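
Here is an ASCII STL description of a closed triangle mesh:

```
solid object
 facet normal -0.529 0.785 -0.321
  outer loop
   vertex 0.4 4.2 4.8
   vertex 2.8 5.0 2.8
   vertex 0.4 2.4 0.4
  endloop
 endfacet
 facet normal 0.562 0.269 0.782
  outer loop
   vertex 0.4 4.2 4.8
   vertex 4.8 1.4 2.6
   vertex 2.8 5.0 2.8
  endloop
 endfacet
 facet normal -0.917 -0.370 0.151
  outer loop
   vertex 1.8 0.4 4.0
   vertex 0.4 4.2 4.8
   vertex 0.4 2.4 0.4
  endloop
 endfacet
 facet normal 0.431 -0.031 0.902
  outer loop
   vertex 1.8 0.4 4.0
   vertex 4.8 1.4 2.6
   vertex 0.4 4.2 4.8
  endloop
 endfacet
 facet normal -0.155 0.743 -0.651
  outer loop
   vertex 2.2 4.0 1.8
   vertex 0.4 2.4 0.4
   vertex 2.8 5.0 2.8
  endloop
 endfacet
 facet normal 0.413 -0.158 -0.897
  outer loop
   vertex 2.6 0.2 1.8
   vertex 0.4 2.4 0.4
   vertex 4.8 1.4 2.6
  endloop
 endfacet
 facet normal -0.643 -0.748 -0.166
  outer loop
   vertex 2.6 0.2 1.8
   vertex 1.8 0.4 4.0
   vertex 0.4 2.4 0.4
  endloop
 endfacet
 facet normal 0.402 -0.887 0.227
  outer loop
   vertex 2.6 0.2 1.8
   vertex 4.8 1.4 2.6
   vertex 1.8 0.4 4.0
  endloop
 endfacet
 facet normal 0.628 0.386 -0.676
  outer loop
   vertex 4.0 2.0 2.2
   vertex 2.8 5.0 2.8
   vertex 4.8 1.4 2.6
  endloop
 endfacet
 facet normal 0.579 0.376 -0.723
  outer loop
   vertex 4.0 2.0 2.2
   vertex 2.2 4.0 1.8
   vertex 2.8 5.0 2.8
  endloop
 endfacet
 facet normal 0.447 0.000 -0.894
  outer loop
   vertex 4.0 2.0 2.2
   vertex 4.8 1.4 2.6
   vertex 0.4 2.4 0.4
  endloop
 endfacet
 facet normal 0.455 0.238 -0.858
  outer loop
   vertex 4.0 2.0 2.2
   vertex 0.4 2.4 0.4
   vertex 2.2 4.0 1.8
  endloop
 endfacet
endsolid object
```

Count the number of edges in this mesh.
18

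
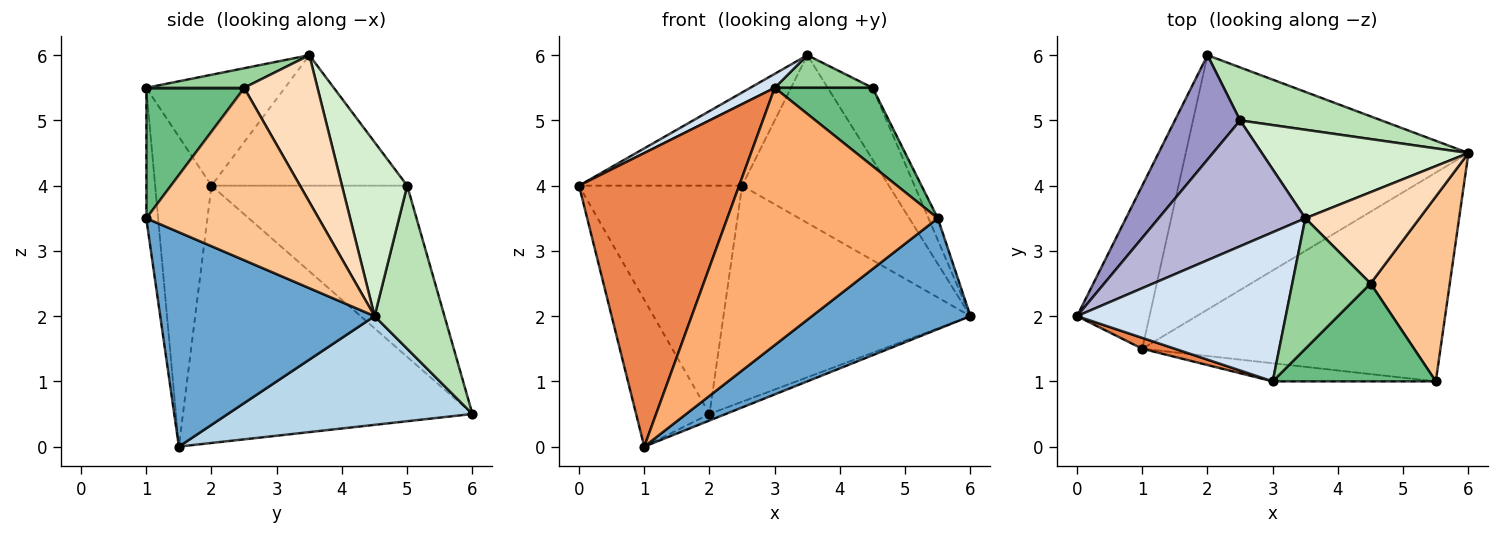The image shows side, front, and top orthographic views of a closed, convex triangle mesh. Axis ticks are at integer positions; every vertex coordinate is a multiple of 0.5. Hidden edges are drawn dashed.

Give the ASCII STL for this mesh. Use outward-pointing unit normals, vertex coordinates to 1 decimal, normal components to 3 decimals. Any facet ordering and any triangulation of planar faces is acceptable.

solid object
 facet normal 0.536 -0.396 -0.746
  outer loop
   vertex 1.0 1.5 0.0
   vertex 6.0 4.5 2.0
   vertex 5.5 1.0 3.5
  endloop
 endfacet
 facet normal -0.935 0.237 -0.263
  outer loop
   vertex 2.0 6.0 0.5
   vertex 1.0 1.5 0.0
   vertex 0.0 2.0 4.0
  endloop
 endfacet
 facet normal 0.359 0.024 -0.933
  outer loop
   vertex 2.0 6.0 0.5
   vertex 6.0 4.5 2.0
   vertex 1.0 1.5 0.0
  endloop
 endfacet
 facet normal -0.468 -0.083 0.880
  outer loop
   vertex 3.0 1.0 5.5
   vertex 3.5 3.5 6.0
   vertex 0.0 2.0 4.0
  endloop
 endfacet
 facet normal -0.332 -0.943 0.035
  outer loop
   vertex 3.0 1.0 5.5
   vertex 0.0 2.0 4.0
   vertex 1.0 1.5 0.0
  endloop
 endfacet
 facet normal -0.056 -0.996 -0.070
  outer loop
   vertex 3.0 1.0 5.5
   vertex 1.0 1.5 0.0
   vertex 5.5 1.0 3.5
  endloop
 endfacet
 facet normal 0.908 0.049 0.417
  outer loop
   vertex 4.5 2.5 5.5
   vertex 5.5 1.0 3.5
   vertex 6.0 4.5 2.0
  endloop
 endfacet
 facet normal 0.711 0.434 0.553
  outer loop
   vertex 4.5 2.5 5.5
   vertex 6.0 4.5 2.0
   vertex 3.5 3.5 6.0
  endloop
 endfacet
 facet normal 0.530 -0.530 0.662
  outer loop
   vertex 4.5 2.5 5.5
   vertex 3.0 1.0 5.5
   vertex 5.5 1.0 3.5
  endloop
 endfacet
 facet normal 0.236 -0.236 0.943
  outer loop
   vertex 4.5 2.5 5.5
   vertex 3.5 3.5 6.0
   vertex 3.0 1.0 5.5
  endloop
 endfacet
 facet normal 0.265 0.936 0.230
  outer loop
   vertex 2.5 5.0 4.0
   vertex 6.0 4.5 2.0
   vertex 2.0 6.0 0.5
  endloop
 endfacet
 facet normal 0.366 0.823 0.434
  outer loop
   vertex 2.5 5.0 4.0
   vertex 3.5 3.5 6.0
   vertex 6.0 4.5 2.0
  endloop
 endfacet
 facet normal -0.737 0.614 0.281
  outer loop
   vertex 2.5 5.0 4.0
   vertex 2.0 6.0 0.5
   vertex 0.0 2.0 4.0
  endloop
 endfacet
 facet normal -0.581 0.484 0.654
  outer loop
   vertex 2.5 5.0 4.0
   vertex 0.0 2.0 4.0
   vertex 3.5 3.5 6.0
  endloop
 endfacet
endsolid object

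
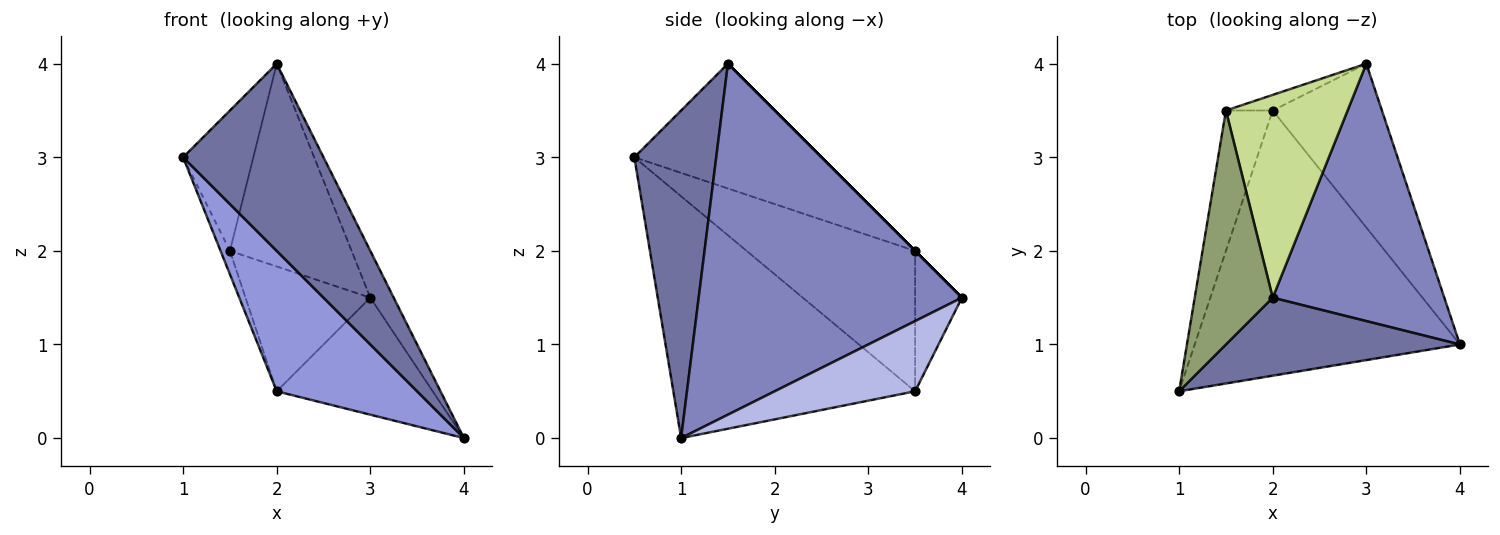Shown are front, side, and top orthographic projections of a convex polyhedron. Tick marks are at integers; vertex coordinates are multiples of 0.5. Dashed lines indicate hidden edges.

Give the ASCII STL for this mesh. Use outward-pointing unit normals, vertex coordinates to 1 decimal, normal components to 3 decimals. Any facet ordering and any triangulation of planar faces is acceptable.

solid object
 facet normal 0.474 -0.813 0.339
  outer loop
   vertex 2.0 1.5 4.0
   vertex 1.0 0.5 3.0
   vertex 4.0 1.0 0.0
  endloop
 endfacet
 facet normal 0.896 0.080 0.438
  outer loop
   vertex 2.0 1.5 4.0
   vertex 4.0 1.0 0.0
   vertex 3.0 4.0 1.5
  endloop
 endfacet
 facet normal -0.627 -0.364 -0.688
  outer loop
   vertex 2.0 3.5 0.5
   vertex 4.0 1.0 0.0
   vertex 1.0 0.5 3.0
  endloop
 endfacet
 facet normal 0.464 0.515 -0.721
  outer loop
   vertex 2.0 3.5 0.5
   vertex 3.0 4.0 1.5
   vertex 4.0 1.0 0.0
  endloop
 endfacet
 facet normal -0.808 0.303 0.505
  outer loop
   vertex 1.5 3.5 2.0
   vertex 1.0 0.5 3.0
   vertex 2.0 1.5 4.0
  endloop
 endfacet
 facet normal -0.947 0.053 -0.316
  outer loop
   vertex 1.5 3.5 2.0
   vertex 2.0 3.5 0.5
   vertex 1.0 0.5 3.0
  endloop
 endfacet
 facet normal 0.000 0.707 0.707
  outer loop
   vertex 1.5 3.5 2.0
   vertex 2.0 1.5 4.0
   vertex 3.0 4.0 1.5
  endloop
 endfacet
 facet normal -0.349 0.930 -0.116
  outer loop
   vertex 1.5 3.5 2.0
   vertex 3.0 4.0 1.5
   vertex 2.0 3.5 0.5
  endloop
 endfacet
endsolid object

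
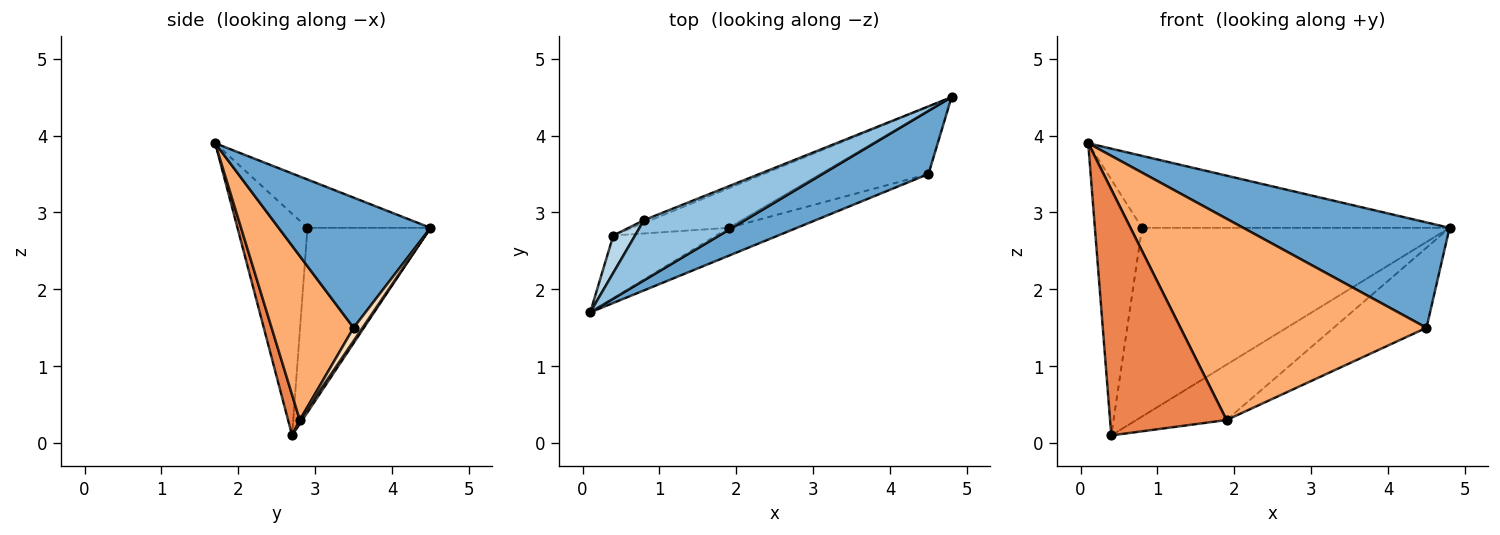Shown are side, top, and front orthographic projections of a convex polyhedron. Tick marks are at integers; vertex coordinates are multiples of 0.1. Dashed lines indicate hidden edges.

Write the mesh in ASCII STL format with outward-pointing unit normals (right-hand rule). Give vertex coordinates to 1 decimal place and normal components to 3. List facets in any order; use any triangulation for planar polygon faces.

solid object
 facet normal 0.534 -0.725 0.435
  outer loop
   vertex 4.5 3.5 1.5
   vertex 4.8 4.5 2.8
   vertex 0.1 1.7 3.9
  endloop
 endfacet
 facet normal -0.293 0.733 0.613
  outer loop
   vertex 0.8 2.9 2.8
   vertex 0.1 1.7 3.9
   vertex 4.8 4.5 2.8
  endloop
 endfacet
 facet normal -0.827 0.557 0.081
  outer loop
   vertex 0.8 2.9 2.8
   vertex 0.4 2.7 0.1
   vertex 0.1 1.7 3.9
  endloop
 endfacet
 facet normal -0.371 0.928 -0.014
  outer loop
   vertex 0.8 2.9 2.8
   vertex 4.8 4.5 2.8
   vertex 0.4 2.7 0.1
  endloop
 endfacet
 facet normal 0.097 -0.964 -0.246
  outer loop
   vertex 1.9 2.8 0.3
   vertex 0.1 1.7 3.9
   vertex 0.4 2.7 0.1
  endloop
 endfacet
 facet normal 0.314 -0.941 -0.131
  outer loop
   vertex 1.9 2.8 0.3
   vertex 4.5 3.5 1.5
   vertex 0.1 1.7 3.9
  endloop
 endfacet
 facet normal 0.023 0.814 -0.580
  outer loop
   vertex 1.9 2.8 0.3
   vertex 0.4 2.7 0.1
   vertex 4.8 4.5 2.8
  endloop
 endfacet
 facet normal 0.075 0.782 -0.619
  outer loop
   vertex 1.9 2.8 0.3
   vertex 4.8 4.5 2.8
   vertex 4.5 3.5 1.5
  endloop
 endfacet
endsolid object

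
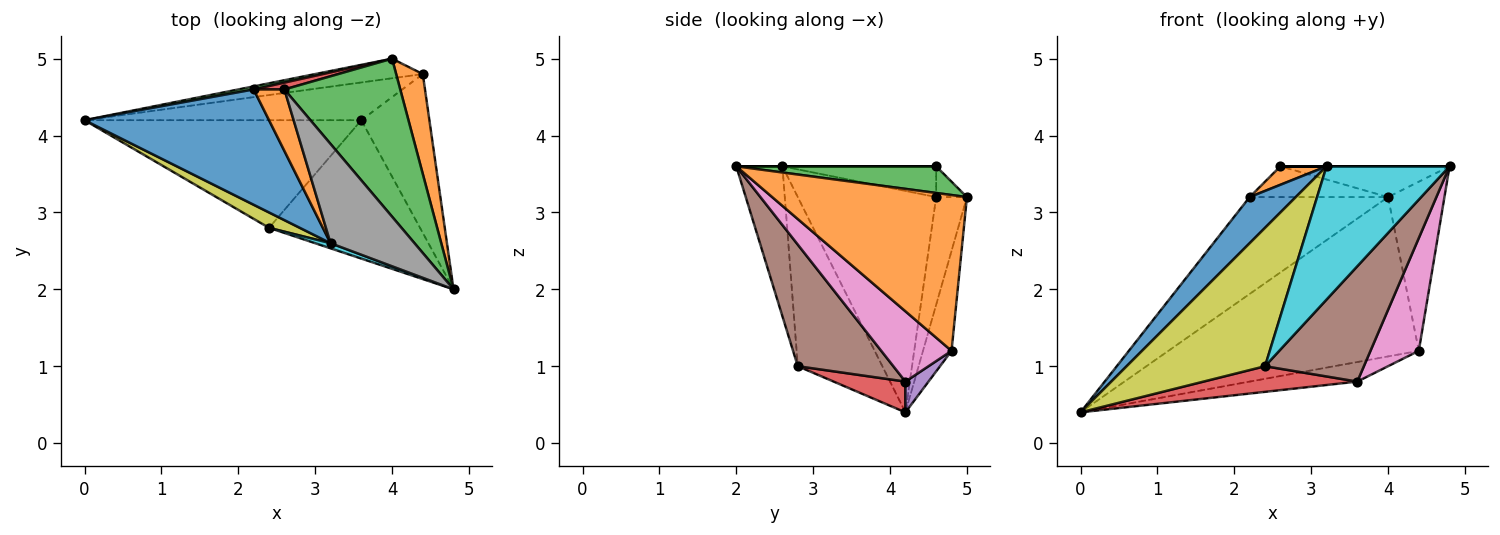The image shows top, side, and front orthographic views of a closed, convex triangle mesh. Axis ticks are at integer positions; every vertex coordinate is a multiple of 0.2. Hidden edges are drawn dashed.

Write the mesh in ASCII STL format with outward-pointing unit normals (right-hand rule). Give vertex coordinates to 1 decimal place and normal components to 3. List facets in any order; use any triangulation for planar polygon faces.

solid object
 facet normal -0.112 0.986 -0.121
  outer loop
   vertex 4.4 4.8 1.2
   vertex 0.0 4.2 0.4
   vertex 4.0 5.0 3.2
  endloop
 endfacet
 facet normal 0.948 0.274 0.162
  outer loop
   vertex 4.4 4.8 1.2
   vertex 4.0 5.0 3.2
   vertex 4.8 2.0 3.6
  endloop
 endfacet
 facet normal 0.220 0.186 0.957
  outer loop
   vertex 2.6 4.6 3.6
   vertex 4.8 2.0 3.6
   vertex 4.0 5.0 3.2
  endloop
 endfacet
 facet normal 0.107 -0.230 -0.967
  outer loop
   vertex 3.6 4.2 0.8
   vertex 2.4 2.8 1.0
   vertex 0.0 4.2 0.4
  endloop
 endfacet
 facet normal 0.098 0.458 -0.883
  outer loop
   vertex 3.6 4.2 0.8
   vertex 0.0 4.2 0.4
   vertex 4.4 4.8 1.2
  endloop
 endfacet
 facet normal 0.526 -0.544 -0.653
  outer loop
   vertex 3.6 4.2 0.8
   vertex 4.8 2.0 3.6
   vertex 2.4 2.8 1.0
  endloop
 endfacet
 facet normal 0.644 -0.443 -0.624
  outer loop
   vertex 3.6 4.2 0.8
   vertex 4.4 4.8 1.2
   vertex 4.8 2.0 3.6
  endloop
 endfacet
 facet normal 0.000 0.000 1.000
  outer loop
   vertex 3.2 2.6 3.6
   vertex 4.8 2.0 3.6
   vertex 2.6 4.6 3.6
  endloop
 endfacet
 facet normal -0.519 -0.849 0.094
  outer loop
   vertex 3.2 2.6 3.6
   vertex 0.0 4.2 0.4
   vertex 2.4 2.8 1.0
  endloop
 endfacet
 facet normal -0.351 -0.936 0.036
  outer loop
   vertex 3.2 2.6 3.6
   vertex 2.4 2.8 1.0
   vertex 4.8 2.0 3.6
  endloop
 endfacet
 facet normal -0.744 -0.248 0.620
  outer loop
   vertex 2.2 4.6 3.2
   vertex 0.0 4.2 0.4
   vertex 3.2 2.6 3.6
  endloop
 endfacet
 facet normal -0.692 -0.208 0.692
  outer loop
   vertex 2.2 4.6 3.2
   vertex 3.2 2.6 3.6
   vertex 2.6 4.6 3.6
  endloop
 endfacet
 facet normal -0.217 0.976 0.031
  outer loop
   vertex 2.2 4.6 3.2
   vertex 4.0 5.0 3.2
   vertex 0.0 4.2 0.4
  endloop
 endfacet
 facet normal -0.212 0.954 0.212
  outer loop
   vertex 2.2 4.6 3.2
   vertex 2.6 4.6 3.6
   vertex 4.0 5.0 3.2
  endloop
 endfacet
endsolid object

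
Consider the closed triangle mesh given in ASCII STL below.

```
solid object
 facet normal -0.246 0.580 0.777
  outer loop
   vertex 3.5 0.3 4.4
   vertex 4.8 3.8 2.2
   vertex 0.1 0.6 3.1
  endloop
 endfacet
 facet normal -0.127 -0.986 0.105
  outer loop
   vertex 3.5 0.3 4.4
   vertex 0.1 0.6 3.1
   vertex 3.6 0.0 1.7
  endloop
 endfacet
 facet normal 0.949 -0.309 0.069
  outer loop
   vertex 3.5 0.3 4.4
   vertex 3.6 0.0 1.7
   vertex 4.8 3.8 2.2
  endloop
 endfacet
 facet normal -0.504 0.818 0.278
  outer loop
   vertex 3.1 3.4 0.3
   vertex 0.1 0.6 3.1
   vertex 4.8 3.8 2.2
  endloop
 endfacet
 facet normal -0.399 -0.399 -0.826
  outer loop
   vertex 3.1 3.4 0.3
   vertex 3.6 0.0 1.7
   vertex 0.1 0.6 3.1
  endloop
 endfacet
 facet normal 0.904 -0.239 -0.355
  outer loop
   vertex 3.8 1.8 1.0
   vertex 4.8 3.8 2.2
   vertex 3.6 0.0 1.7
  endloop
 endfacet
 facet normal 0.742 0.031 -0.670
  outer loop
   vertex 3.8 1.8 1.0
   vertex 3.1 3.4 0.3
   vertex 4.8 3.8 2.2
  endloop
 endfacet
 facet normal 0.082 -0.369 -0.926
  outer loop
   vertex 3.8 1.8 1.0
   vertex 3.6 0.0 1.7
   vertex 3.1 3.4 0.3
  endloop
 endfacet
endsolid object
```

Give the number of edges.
12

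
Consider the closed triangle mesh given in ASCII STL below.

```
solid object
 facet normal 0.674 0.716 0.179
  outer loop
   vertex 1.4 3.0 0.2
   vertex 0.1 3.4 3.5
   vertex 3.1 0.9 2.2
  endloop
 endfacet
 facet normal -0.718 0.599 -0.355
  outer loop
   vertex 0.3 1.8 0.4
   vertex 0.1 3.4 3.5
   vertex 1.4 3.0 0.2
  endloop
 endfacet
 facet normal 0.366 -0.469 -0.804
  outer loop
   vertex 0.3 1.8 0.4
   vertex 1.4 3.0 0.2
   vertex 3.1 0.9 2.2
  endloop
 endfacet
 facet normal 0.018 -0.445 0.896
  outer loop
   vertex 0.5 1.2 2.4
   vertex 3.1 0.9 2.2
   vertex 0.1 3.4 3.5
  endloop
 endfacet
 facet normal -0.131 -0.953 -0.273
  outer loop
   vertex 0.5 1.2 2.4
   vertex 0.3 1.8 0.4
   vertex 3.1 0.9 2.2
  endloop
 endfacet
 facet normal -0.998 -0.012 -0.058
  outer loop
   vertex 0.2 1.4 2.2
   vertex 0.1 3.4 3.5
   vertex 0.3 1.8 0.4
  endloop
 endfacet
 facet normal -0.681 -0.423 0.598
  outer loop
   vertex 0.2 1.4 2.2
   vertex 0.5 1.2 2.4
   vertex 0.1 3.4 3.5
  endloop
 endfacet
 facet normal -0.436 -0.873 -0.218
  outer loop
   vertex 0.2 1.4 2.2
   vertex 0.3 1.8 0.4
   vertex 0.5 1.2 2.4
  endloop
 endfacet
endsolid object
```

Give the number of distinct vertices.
6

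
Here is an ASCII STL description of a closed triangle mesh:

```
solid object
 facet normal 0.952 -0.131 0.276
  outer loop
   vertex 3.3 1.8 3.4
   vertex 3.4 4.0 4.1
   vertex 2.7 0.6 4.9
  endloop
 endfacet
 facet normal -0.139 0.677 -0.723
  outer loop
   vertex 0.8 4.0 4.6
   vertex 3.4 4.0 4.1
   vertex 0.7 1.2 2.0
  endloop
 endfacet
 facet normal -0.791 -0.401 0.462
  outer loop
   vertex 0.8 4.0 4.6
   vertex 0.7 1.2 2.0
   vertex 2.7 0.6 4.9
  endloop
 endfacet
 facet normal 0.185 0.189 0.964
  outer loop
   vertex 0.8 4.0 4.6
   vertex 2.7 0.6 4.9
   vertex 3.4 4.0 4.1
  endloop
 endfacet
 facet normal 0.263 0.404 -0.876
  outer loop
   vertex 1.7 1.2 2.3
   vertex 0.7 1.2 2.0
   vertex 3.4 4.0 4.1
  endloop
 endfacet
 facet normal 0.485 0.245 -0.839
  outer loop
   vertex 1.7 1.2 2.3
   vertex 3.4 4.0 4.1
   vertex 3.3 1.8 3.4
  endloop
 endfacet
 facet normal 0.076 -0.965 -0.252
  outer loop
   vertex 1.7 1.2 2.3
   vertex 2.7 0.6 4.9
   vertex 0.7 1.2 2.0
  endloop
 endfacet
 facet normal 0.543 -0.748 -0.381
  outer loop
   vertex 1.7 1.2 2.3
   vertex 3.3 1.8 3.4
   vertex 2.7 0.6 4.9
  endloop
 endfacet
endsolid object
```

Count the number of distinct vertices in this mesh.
6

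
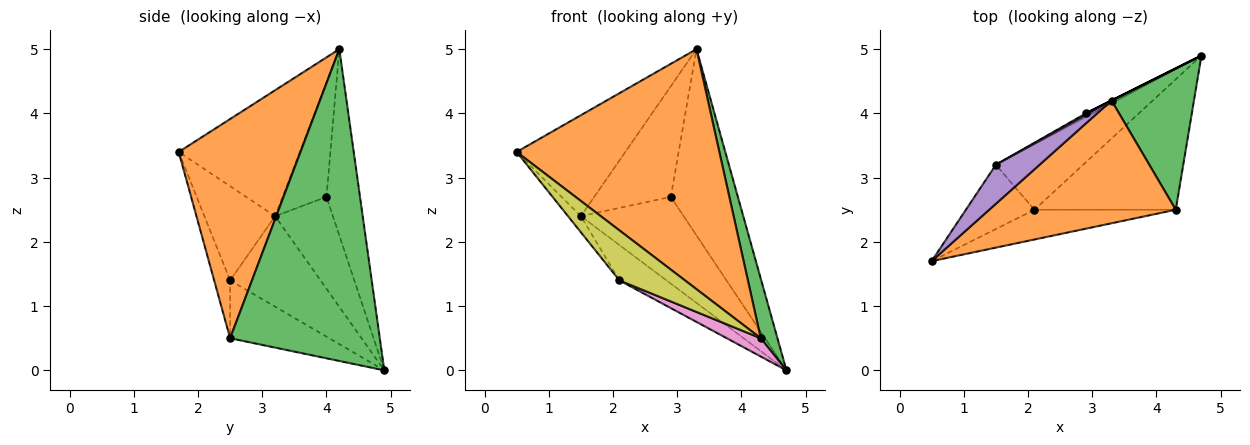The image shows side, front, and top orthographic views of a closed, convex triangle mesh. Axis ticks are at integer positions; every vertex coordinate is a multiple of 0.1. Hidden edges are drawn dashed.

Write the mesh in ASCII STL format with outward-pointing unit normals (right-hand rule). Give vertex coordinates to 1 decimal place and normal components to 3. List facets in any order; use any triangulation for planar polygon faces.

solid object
 facet normal -0.447 0.894 0.000
  outer loop
   vertex 2.9 4.0 2.7
   vertex 3.3 4.2 5.0
   vertex 4.7 4.9 0.0
  endloop
 endfacet
 facet normal 0.472 -0.785 0.401
  outer loop
   vertex 4.3 2.5 0.5
   vertex 3.3 4.2 5.0
   vertex 0.5 1.7 3.4
  endloop
 endfacet
 facet normal 0.961 -0.107 0.254
  outer loop
   vertex 4.3 2.5 0.5
   vertex 4.7 4.9 0.0
   vertex 3.3 4.2 5.0
  endloop
 endfacet
 facet normal -0.490 0.871 -0.036
  outer loop
   vertex 1.5 3.2 2.4
   vertex 2.9 4.0 2.7
   vertex 4.7 4.9 0.0
  endloop
 endfacet
 facet normal -0.720 0.647 0.250
  outer loop
   vertex 1.5 3.2 2.4
   vertex 0.5 1.7 3.4
   vertex 3.3 4.2 5.0
  endloop
 endfacet
 facet normal -0.498 0.867 0.011
  outer loop
   vertex 1.5 3.2 2.4
   vertex 3.3 4.2 5.0
   vertex 2.9 4.0 2.7
  endloop
 endfacet
 facet normal -0.375 -0.129 -0.918
  outer loop
   vertex 2.1 2.5 1.4
   vertex 4.7 4.9 0.0
   vertex 4.3 2.5 0.5
  endloop
 endfacet
 facet normal -0.674 0.351 -0.650
  outer loop
   vertex 2.1 2.5 1.4
   vertex 1.5 3.2 2.4
   vertex 4.7 4.9 0.0
  endloop
 endfacet
 facet normal -0.205 -0.841 -0.500
  outer loop
   vertex 2.1 2.5 1.4
   vertex 4.3 2.5 0.5
   vertex 0.5 1.7 3.4
  endloop
 endfacet
 facet normal -0.800 0.145 -0.582
  outer loop
   vertex 2.1 2.5 1.4
   vertex 0.5 1.7 3.4
   vertex 1.5 3.2 2.4
  endloop
 endfacet
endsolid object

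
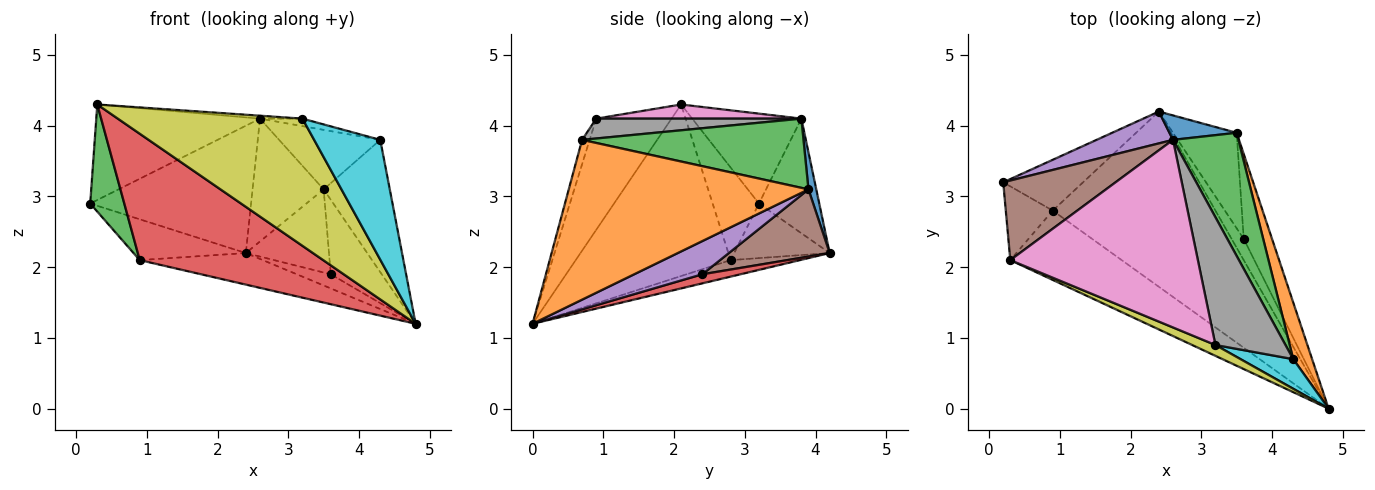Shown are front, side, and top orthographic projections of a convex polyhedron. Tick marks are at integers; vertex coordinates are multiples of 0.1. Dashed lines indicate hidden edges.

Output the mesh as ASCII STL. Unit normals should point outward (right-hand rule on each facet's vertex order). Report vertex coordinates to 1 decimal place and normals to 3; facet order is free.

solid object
 facet normal -0.470 0.553 -0.688
  outer loop
   vertex 0.9 2.8 2.1
   vertex 0.2 3.2 2.9
   vertex 2.4 4.2 2.2
  endloop
 endfacet
 facet normal -0.099 0.176 -0.979
  outer loop
   vertex 0.9 2.8 2.1
   vertex 2.4 4.2 2.2
   vertex 4.8 0.0 1.2
  endloop
 endfacet
 facet normal -0.746 -0.549 -0.378
  outer loop
   vertex 0.9 2.8 2.1
   vertex 0.3 2.1 4.3
   vertex 0.2 3.2 2.9
  endloop
 endfacet
 facet normal -0.595 -0.705 -0.386
  outer loop
   vertex 0.9 2.8 2.1
   vertex 4.8 0.0 1.2
   vertex 0.3 2.1 4.3
  endloop
 endfacet
 facet normal -0.342 0.912 0.228
  outer loop
   vertex 2.6 3.8 4.1
   vertex 2.4 4.2 2.2
   vertex 0.2 3.2 2.9
  endloop
 endfacet
 facet normal -0.456 0.684 0.570
  outer loop
   vertex 2.6 3.8 4.1
   vertex 0.2 3.2 2.9
   vertex 0.3 2.1 4.3
  endloop
 endfacet
 facet normal 0.075 0.016 0.997
  outer loop
   vertex 3.2 0.9 4.1
   vertex 2.6 3.8 4.1
   vertex 0.3 2.1 4.3
  endloop
 endfacet
 facet normal 0.272 0.056 0.961
  outer loop
   vertex 3.2 0.9 4.1
   vertex 4.3 0.7 3.8
   vertex 2.6 3.8 4.1
  endloop
 endfacet
 facet normal -0.377 -0.923 0.079
  outer loop
   vertex 3.2 0.9 4.1
   vertex 0.3 2.1 4.3
   vertex 4.8 0.0 1.2
  endloop
 endfacet
 facet normal -0.110 -0.965 0.239
  outer loop
   vertex 3.2 0.9 4.1
   vertex 4.8 0.0 1.2
   vertex 4.3 0.7 3.8
  endloop
 endfacet
 facet normal 0.107 0.975 0.194
  outer loop
   vertex 3.5 3.9 3.1
   vertex 2.4 4.2 2.2
   vertex 2.6 3.8 4.1
  endloop
 endfacet
 facet normal 0.958 0.264 0.113
  outer loop
   vertex 3.5 3.9 3.1
   vertex 4.3 0.7 3.8
   vertex 4.8 0.0 1.2
  endloop
 endfacet
 facet normal 0.690 0.315 0.652
  outer loop
   vertex 3.5 3.9 3.1
   vertex 2.6 3.8 4.1
   vertex 4.3 0.7 3.8
  endloop
 endfacet
 facet normal 0.529 0.471 -0.706
  outer loop
   vertex 3.6 2.4 1.9
   vertex 4.8 0.0 1.2
   vertex 2.4 4.2 2.2
  endloop
 endfacet
 facet normal 0.661 0.495 -0.564
  outer loop
   vertex 3.6 2.4 1.9
   vertex 3.5 3.9 3.1
   vertex 4.8 0.0 1.2
  endloop
 endfacet
 facet normal 0.623 0.514 -0.590
  outer loop
   vertex 3.6 2.4 1.9
   vertex 2.4 4.2 2.2
   vertex 3.5 3.9 3.1
  endloop
 endfacet
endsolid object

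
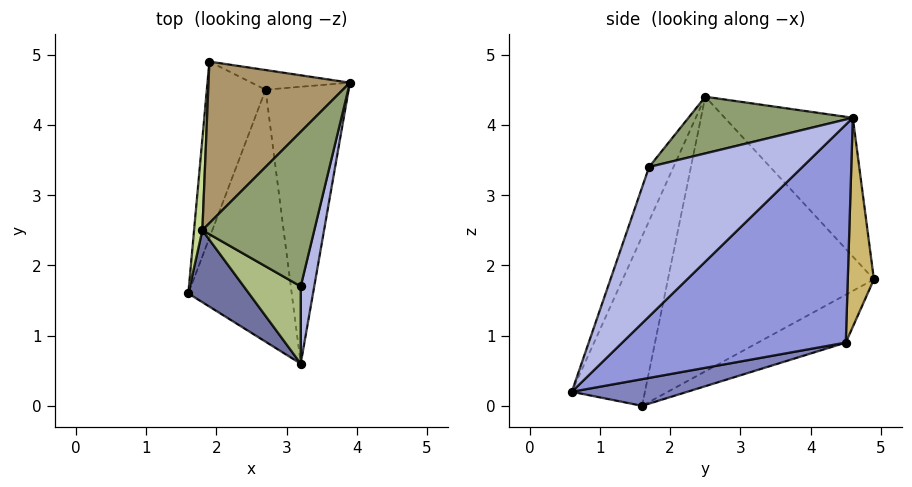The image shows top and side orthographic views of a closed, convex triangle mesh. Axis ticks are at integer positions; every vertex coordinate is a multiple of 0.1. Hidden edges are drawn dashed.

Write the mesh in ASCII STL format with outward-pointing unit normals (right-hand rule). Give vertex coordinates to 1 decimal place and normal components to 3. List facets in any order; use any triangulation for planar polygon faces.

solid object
 facet normal -0.537 -0.821 0.192
  outer loop
   vertex 1.8 2.5 4.4
   vertex 1.6 1.6 0.0
   vertex 3.2 0.6 0.2
  endloop
 endfacet
 facet normal 0.245 0.202 -0.948
  outer loop
   vertex 2.7 4.5 0.9
   vertex 3.2 0.6 0.2
   vertex 1.6 1.6 0.0
  endloop
 endfacet
 facet normal 0.919 0.181 -0.350
  outer loop
   vertex 2.7 4.5 0.9
   vertex 3.9 4.6 4.1
   vertex 3.2 0.6 0.2
  endloop
 endfacet
 facet normal 0.963 -0.254 0.087
  outer loop
   vertex 3.2 1.7 3.4
   vertex 3.2 0.6 0.2
   vertex 3.9 4.6 4.1
  endloop
 endfacet
 facet normal 0.430 -0.309 0.849
  outer loop
   vertex 3.2 1.7 3.4
   vertex 3.9 4.6 4.1
   vertex 1.8 2.5 4.4
  endloop
 endfacet
 facet normal -0.295 -0.904 0.311
  outer loop
   vertex 3.2 1.7 3.4
   vertex 1.8 2.5 4.4
   vertex 3.2 0.6 0.2
  endloop
 endfacet
 facet normal -0.997 0.074 0.030
  outer loop
   vertex 1.9 4.9 1.8
   vertex 1.6 1.6 0.0
   vertex 1.8 2.5 4.4
  endloop
 endfacet
 facet normal -0.570 0.433 -0.699
  outer loop
   vertex 1.9 4.9 1.8
   vertex 2.7 4.5 0.9
   vertex 1.6 1.6 0.0
  endloop
 endfacet
 facet normal -0.546 0.626 0.557
  outer loop
   vertex 1.9 4.9 1.8
   vertex 1.8 2.5 4.4
   vertex 3.9 4.6 4.1
  endloop
 endfacet
 facet normal 0.307 0.940 -0.145
  outer loop
   vertex 1.9 4.9 1.8
   vertex 3.9 4.6 4.1
   vertex 2.7 4.5 0.9
  endloop
 endfacet
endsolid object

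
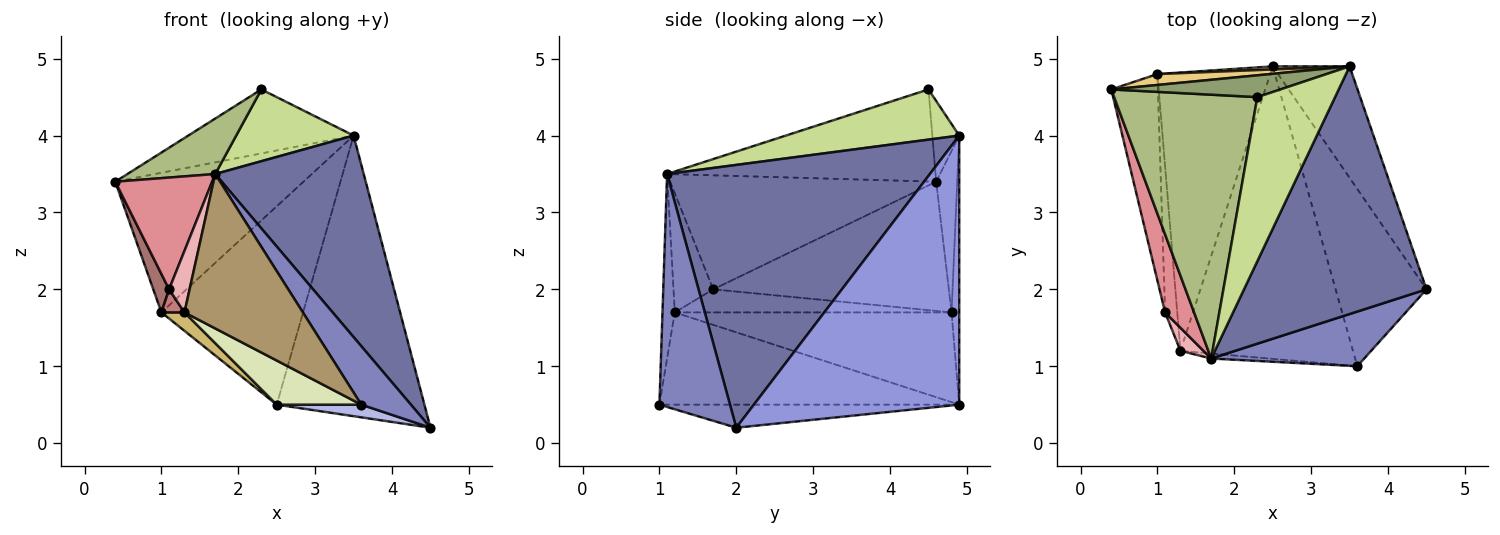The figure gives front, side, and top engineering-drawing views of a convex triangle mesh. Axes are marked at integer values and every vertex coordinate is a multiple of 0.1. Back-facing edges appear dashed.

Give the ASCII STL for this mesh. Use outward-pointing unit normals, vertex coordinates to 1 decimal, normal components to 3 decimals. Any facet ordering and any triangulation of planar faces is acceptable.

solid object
 facet normal 0.745 -0.421 0.517
  outer loop
   vertex 1.7 1.1 3.5
   vertex 4.5 2.0 0.2
   vertex 3.5 4.9 4.0
  endloop
 endfacet
 facet normal 0.721 -0.507 0.473
  outer loop
   vertex 1.7 1.1 3.5
   vertex 3.6 1.0 0.5
   vertex 4.5 2.0 0.2
  endloop
 endfacet
 facet normal 0.791 0.569 -0.226
  outer loop
   vertex 2.5 4.9 0.5
   vertex 3.5 4.9 4.0
   vertex 4.5 2.0 0.2
  endloop
 endfacet
 facet normal -0.245 -0.069 -0.967
  outer loop
   vertex 2.5 4.9 0.5
   vertex 4.5 2.0 0.2
   vertex 3.6 1.0 0.5
  endloop
 endfacet
 facet normal -0.152 0.935 0.319
  outer loop
   vertex 2.3 4.5 4.6
   vertex 3.5 4.9 4.0
   vertex 0.4 4.6 3.4
  endloop
 endfacet
 facet normal -0.532 -0.174 0.828
  outer loop
   vertex 2.3 4.5 4.6
   vertex 0.4 4.6 3.4
   vertex 1.7 1.1 3.5
  endloop
 endfacet
 facet normal 0.509 -0.345 0.788
  outer loop
   vertex 2.3 4.5 4.6
   vertex 1.7 1.1 3.5
   vertex 3.5 4.9 4.0
  endloop
 endfacet
 facet normal -0.468 -0.132 -0.874
  outer loop
   vertex 1.3 1.2 1.7
   vertex 2.5 4.9 0.5
   vertex 3.6 1.0 0.5
  endloop
 endfacet
 facet normal -0.103 -0.994 -0.032
  outer loop
   vertex 1.3 1.2 1.7
   vertex 3.6 1.0 0.5
   vertex 1.7 1.1 3.5
  endloop
 endfacet
 facet normal -0.622 -0.052 -0.782
  outer loop
   vertex 1.0 4.8 1.7
   vertex 2.5 4.9 0.5
   vertex 1.3 1.2 1.7
  endloop
 endfacet
 facet normal -0.111 0.991 0.077
  outer loop
   vertex 1.0 4.8 1.7
   vertex 0.4 4.6 3.4
   vertex 3.5 4.9 4.0
  endloop
 endfacet
 facet normal -0.054 0.998 0.015
  outer loop
   vertex 1.0 4.8 1.7
   vertex 3.5 4.9 4.0
   vertex 2.5 4.9 0.5
  endloop
 endfacet
 facet normal -0.939 -0.063 -0.339
  outer loop
   vertex 1.1 1.7 2.0
   vertex 0.4 4.6 3.4
   vertex 1.0 4.8 1.7
  endloop
 endfacet
 facet normal -0.882 -0.073 -0.465
  outer loop
   vertex 1.1 1.7 2.0
   vertex 1.0 4.8 1.7
   vertex 1.3 1.2 1.7
  endloop
 endfacet
 facet normal -0.914 -0.333 0.232
  outer loop
   vertex 1.1 1.7 2.0
   vertex 1.7 1.1 3.5
   vertex 0.4 4.6 3.4
  endloop
 endfacet
 facet normal -0.876 -0.452 0.170
  outer loop
   vertex 1.1 1.7 2.0
   vertex 1.3 1.2 1.7
   vertex 1.7 1.1 3.5
  endloop
 endfacet
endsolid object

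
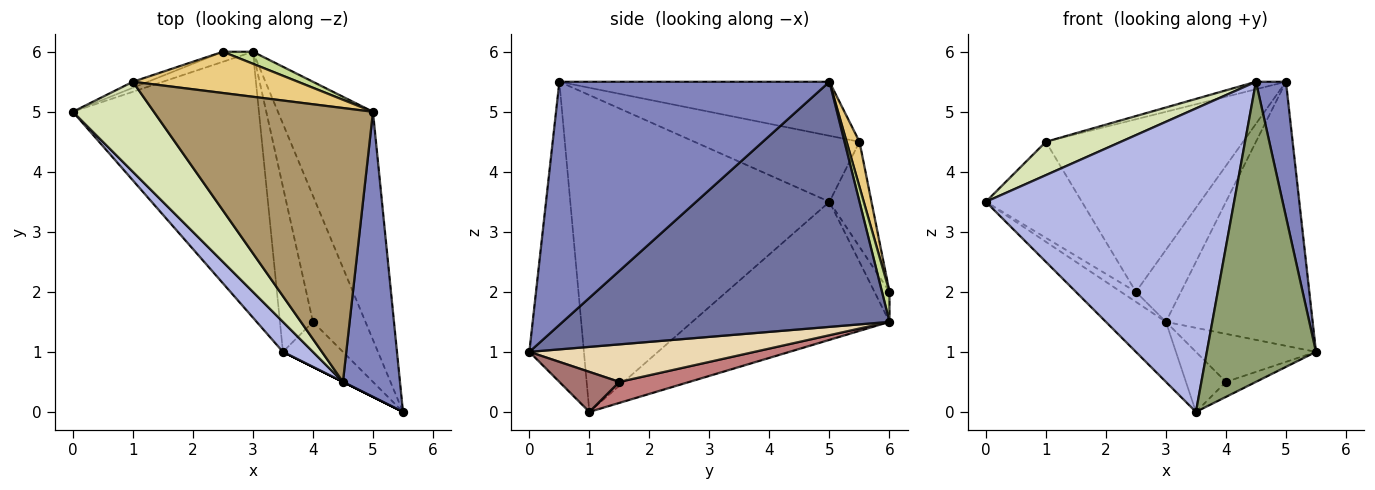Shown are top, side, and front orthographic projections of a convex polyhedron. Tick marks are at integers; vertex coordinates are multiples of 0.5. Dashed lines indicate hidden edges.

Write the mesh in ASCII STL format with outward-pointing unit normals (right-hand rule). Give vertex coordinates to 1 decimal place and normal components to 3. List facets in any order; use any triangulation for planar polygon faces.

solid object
 facet normal 0.860 0.386 -0.333
  outer loop
   vertex 5.0 5.0 5.5
   vertex 5.5 0.0 1.0
   vertex 3.0 6.0 1.5
  endloop
 endfacet
 facet normal 0.968 -0.108 0.227
  outer loop
   vertex 5.0 5.0 5.5
   vertex 4.5 0.5 5.5
   vertex 5.5 0.0 1.0
  endloop
 endfacet
 facet normal -0.586 0.178 -0.790
  outer loop
   vertex 3.5 1.0 0.0
   vertex 0.0 5.0 3.5
   vertex 3.0 6.0 1.5
  endloop
 endfacet
 facet normal -0.720 -0.690 0.068
  outer loop
   vertex 3.5 1.0 0.0
   vertex 4.5 0.5 5.5
   vertex 0.0 5.0 3.5
  endloop
 endfacet
 facet normal -0.447 -0.894 0.000
  outer loop
   vertex 3.5 1.0 0.0
   vertex 5.5 0.0 1.0
   vertex 4.5 0.5 5.5
  endloop
 endfacet
 facet normal -0.577 0.577 -0.577
  outer loop
   vertex 2.5 6.0 2.0
   vertex 3.0 6.0 1.5
   vertex 0.0 5.0 3.5
  endloop
 endfacet
 facet normal 0.162 0.973 0.162
  outer loop
   vertex 2.5 6.0 2.0
   vertex 5.0 5.0 5.5
   vertex 3.0 6.0 1.5
  endloop
 endfacet
 facet normal -0.607 -0.276 0.745
  outer loop
   vertex 1.0 5.5 4.5
   vertex 0.0 5.0 3.5
   vertex 4.5 0.5 5.5
  endloop
 endfacet
 facet normal -0.239 0.027 0.971
  outer loop
   vertex 1.0 5.5 4.5
   vertex 4.5 0.5 5.5
   vertex 5.0 5.0 5.5
  endloop
 endfacet
 facet normal -0.400 0.915 -0.057
  outer loop
   vertex 1.0 5.5 4.5
   vertex 2.5 6.0 2.0
   vertex 0.0 5.0 3.5
  endloop
 endfacet
 facet normal 0.063 0.971 0.232
  outer loop
   vertex 1.0 5.5 4.5
   vertex 5.0 5.0 5.5
   vertex 2.5 6.0 2.0
  endloop
 endfacet
 facet normal 0.555 0.296 -0.777
  outer loop
   vertex 4.0 1.5 0.5
   vertex 3.0 6.0 1.5
   vertex 5.5 0.0 1.0
  endloop
 endfacet
 facet normal 0.535 0.267 -0.802
  outer loop
   vertex 4.0 1.5 0.5
   vertex 5.5 0.0 1.0
   vertex 3.5 1.0 0.0
  endloop
 endfacet
 facet normal 0.513 0.293 -0.807
  outer loop
   vertex 4.0 1.5 0.5
   vertex 3.5 1.0 0.0
   vertex 3.0 6.0 1.5
  endloop
 endfacet
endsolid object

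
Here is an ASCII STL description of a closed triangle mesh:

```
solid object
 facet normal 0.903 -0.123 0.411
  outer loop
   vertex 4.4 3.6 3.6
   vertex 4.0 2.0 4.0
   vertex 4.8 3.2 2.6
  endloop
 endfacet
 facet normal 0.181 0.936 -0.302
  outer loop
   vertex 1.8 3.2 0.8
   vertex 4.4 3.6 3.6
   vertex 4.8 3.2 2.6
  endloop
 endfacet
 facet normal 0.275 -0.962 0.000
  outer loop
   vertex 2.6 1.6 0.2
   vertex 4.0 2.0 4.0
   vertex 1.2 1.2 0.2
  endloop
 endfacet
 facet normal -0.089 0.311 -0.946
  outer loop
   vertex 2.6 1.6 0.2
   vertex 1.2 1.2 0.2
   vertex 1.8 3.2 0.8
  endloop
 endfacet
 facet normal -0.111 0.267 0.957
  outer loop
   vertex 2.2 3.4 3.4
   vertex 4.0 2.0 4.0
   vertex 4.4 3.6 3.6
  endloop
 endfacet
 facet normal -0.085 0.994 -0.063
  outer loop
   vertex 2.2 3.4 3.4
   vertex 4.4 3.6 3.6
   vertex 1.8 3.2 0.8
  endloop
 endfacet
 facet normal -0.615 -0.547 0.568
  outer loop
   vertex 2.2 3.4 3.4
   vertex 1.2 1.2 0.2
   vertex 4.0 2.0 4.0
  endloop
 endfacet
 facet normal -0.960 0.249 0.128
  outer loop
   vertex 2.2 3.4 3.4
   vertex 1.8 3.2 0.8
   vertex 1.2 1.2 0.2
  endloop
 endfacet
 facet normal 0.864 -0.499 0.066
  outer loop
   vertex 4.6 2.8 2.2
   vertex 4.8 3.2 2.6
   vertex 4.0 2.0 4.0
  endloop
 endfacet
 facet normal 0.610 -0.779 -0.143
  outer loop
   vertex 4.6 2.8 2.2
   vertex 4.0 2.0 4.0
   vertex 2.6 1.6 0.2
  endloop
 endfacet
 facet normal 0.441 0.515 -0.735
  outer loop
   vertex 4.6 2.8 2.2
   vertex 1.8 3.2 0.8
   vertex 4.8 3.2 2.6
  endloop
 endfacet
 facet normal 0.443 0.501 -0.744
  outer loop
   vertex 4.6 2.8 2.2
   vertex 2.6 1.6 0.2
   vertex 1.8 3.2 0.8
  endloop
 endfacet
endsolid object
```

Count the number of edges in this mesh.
18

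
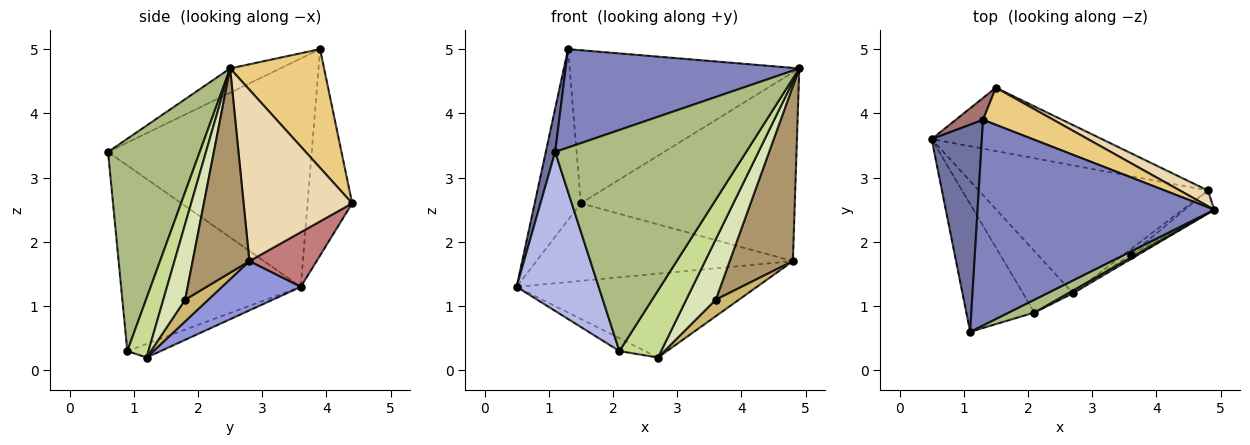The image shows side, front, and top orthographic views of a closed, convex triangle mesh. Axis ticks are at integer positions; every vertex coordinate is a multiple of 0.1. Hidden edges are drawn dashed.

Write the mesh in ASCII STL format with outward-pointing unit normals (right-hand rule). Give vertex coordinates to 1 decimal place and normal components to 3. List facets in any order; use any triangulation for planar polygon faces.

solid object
 facet normal -0.976 -0.045 0.215
  outer loop
   vertex 1.3 3.9 5.0
   vertex 0.5 3.6 1.3
   vertex 1.1 0.6 3.4
  endloop
 endfacet
 facet normal -0.092 -0.430 0.898
  outer loop
   vertex 1.3 3.9 5.0
   vertex 1.1 0.6 3.4
   vertex 4.9 2.5 4.7
  endloop
 endfacet
 facet normal 0.177 0.539 -0.823
  outer loop
   vertex 4.8 2.8 1.7
   vertex 2.7 1.2 0.2
   vertex 0.5 3.6 1.3
  endloop
 endfacet
 facet normal -0.863 -0.394 -0.316
  outer loop
   vertex 2.1 0.9 0.3
   vertex 1.1 0.6 3.4
   vertex 0.5 3.6 1.3
  endloop
 endfacet
 facet normal -0.257 0.198 -0.946
  outer loop
   vertex 2.1 0.9 0.3
   vertex 0.5 3.6 1.3
   vertex 2.7 1.2 0.2
  endloop
 endfacet
 facet normal 0.432 -0.900 0.052
  outer loop
   vertex 2.1 0.9 0.3
   vertex 4.9 2.5 4.7
   vertex 1.1 0.6 3.4
  endloop
 endfacet
 facet normal 0.452 -0.891 0.037
  outer loop
   vertex 2.1 0.9 0.3
   vertex 2.7 1.2 0.2
   vertex 4.9 2.5 4.7
  endloop
 endfacet
 facet normal 0.593 -0.803 -0.058
  outer loop
   vertex 3.6 1.8 1.1
   vertex 4.9 2.5 4.7
   vertex 2.7 1.2 0.2
  endloop
 endfacet
 facet normal 0.665 -0.740 -0.096
  outer loop
   vertex 3.6 1.8 1.1
   vertex 4.8 2.8 1.7
   vertex 4.9 2.5 4.7
  endloop
 endfacet
 facet normal 0.688 -0.688 -0.229
  outer loop
   vertex 3.6 1.8 1.1
   vertex 2.7 1.2 0.2
   vertex 4.8 2.8 1.7
  endloop
 endfacet
 facet normal 0.369 0.903 0.219
  outer loop
   vertex 1.5 4.4 2.6
   vertex 1.3 3.9 5.0
   vertex 4.9 2.5 4.7
  endloop
 endfacet
 facet normal 0.451 0.889 0.074
  outer loop
   vertex 1.5 4.4 2.6
   vertex 4.9 2.5 4.7
   vertex 4.8 2.8 1.7
  endloop
 endfacet
 facet normal -0.692 0.716 0.092
  outer loop
   vertex 1.5 4.4 2.6
   vertex 0.5 3.6 1.3
   vertex 1.3 3.9 5.0
  endloop
 endfacet
 facet normal 0.199 0.759 -0.620
  outer loop
   vertex 1.5 4.4 2.6
   vertex 4.8 2.8 1.7
   vertex 0.5 3.6 1.3
  endloop
 endfacet
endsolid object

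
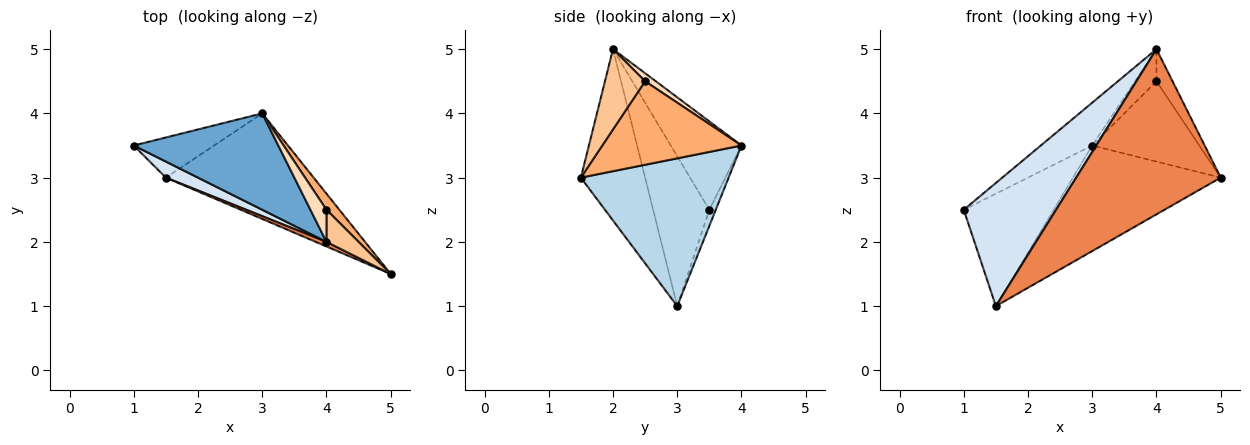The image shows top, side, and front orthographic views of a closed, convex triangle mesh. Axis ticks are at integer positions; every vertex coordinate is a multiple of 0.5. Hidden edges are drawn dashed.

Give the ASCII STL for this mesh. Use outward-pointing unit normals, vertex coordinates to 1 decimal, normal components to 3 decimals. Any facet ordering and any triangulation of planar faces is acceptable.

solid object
 facet normal -0.488 0.355 0.798
  outer loop
   vertex 4.0 2.0 5.0
   vertex 3.0 4.0 3.5
   vertex 1.0 3.5 2.5
  endloop
 endfacet
 facet normal -0.067 0.940 -0.336
  outer loop
   vertex 1.5 3.0 1.0
   vertex 1.0 3.5 2.5
   vertex 3.0 4.0 3.5
  endloop
 endfacet
 facet normal 0.577 0.577 -0.577
  outer loop
   vertex 1.5 3.0 1.0
   vertex 3.0 4.0 3.5
   vertex 5.0 1.5 3.0
  endloop
 endfacet
 facet normal -0.517 -0.849 0.111
  outer loop
   vertex 1.5 3.0 1.0
   vertex 4.0 2.0 5.0
   vertex 1.0 3.5 2.5
  endloop
 endfacet
 facet normal -0.406 -0.914 0.025
  outer loop
   vertex 1.5 3.0 1.0
   vertex 5.0 1.5 3.0
   vertex 4.0 2.0 5.0
  endloop
 endfacet
 facet normal 0.787 0.605 0.121
  outer loop
   vertex 4.0 2.5 4.5
   vertex 5.0 1.5 3.0
   vertex 3.0 4.0 3.5
  endloop
 endfacet
 facet normal 0.870 0.348 0.348
  outer loop
   vertex 4.0 2.5 4.5
   vertex 4.0 2.0 5.0
   vertex 5.0 1.5 3.0
  endloop
 endfacet
 facet normal 0.333 0.667 0.667
  outer loop
   vertex 4.0 2.5 4.5
   vertex 3.0 4.0 3.5
   vertex 4.0 2.0 5.0
  endloop
 endfacet
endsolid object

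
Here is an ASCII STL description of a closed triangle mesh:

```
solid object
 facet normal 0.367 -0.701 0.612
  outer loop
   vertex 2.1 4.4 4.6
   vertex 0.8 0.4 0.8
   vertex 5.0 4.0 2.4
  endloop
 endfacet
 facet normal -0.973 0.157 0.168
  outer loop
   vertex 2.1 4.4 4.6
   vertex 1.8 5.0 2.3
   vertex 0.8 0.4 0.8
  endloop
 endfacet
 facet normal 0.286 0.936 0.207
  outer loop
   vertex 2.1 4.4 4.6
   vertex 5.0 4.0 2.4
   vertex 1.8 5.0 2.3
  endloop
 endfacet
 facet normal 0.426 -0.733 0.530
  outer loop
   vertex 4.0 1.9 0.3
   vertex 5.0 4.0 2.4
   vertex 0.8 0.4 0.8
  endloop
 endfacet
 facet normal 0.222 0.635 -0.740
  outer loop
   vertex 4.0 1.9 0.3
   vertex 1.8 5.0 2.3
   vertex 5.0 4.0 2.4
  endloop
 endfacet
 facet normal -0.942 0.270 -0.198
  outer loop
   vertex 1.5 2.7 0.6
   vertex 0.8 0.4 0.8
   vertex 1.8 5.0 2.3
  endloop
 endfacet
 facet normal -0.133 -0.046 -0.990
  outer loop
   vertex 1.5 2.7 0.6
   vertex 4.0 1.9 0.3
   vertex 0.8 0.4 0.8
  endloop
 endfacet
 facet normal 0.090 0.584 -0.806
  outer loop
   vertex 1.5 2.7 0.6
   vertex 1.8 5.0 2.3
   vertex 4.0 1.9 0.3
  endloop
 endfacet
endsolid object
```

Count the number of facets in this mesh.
8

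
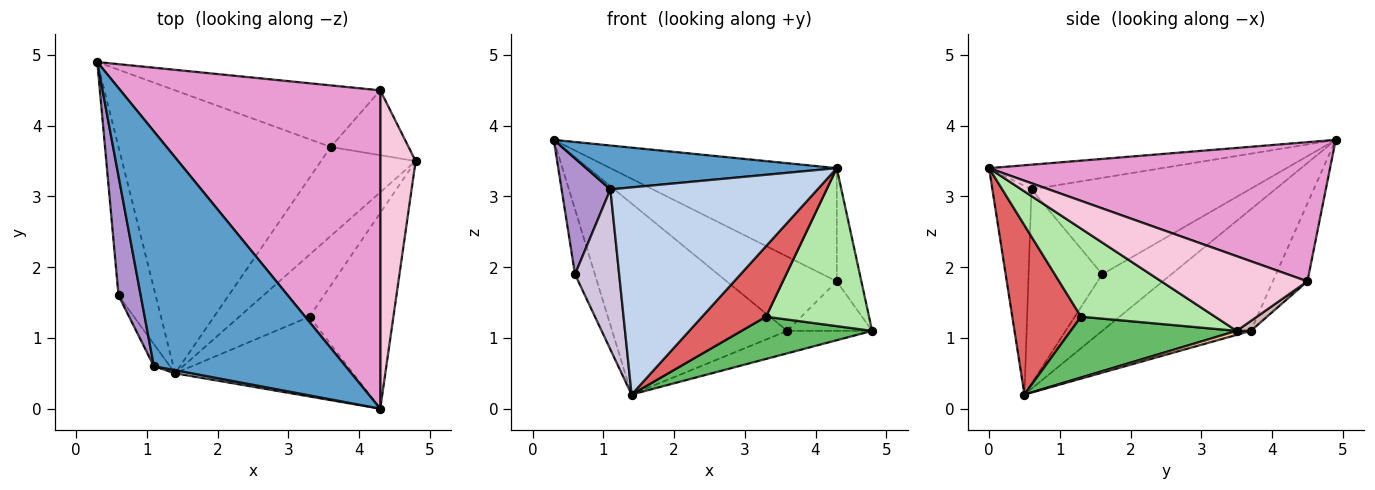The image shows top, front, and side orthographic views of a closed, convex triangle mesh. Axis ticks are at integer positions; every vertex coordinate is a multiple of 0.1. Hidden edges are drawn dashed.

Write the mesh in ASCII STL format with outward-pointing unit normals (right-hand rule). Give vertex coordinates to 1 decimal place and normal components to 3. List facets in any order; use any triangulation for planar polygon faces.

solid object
 facet normal -0.126 -0.182 0.975
  outer loop
   vertex 1.1 0.6 3.1
   vertex 4.3 0.0 3.4
   vertex 0.3 4.9 3.8
  endloop
 endfacet
 facet normal -0.186 -0.983 0.015
  outer loop
   vertex 1.1 0.6 3.1
   vertex 1.4 0.5 0.2
   vertex 4.3 0.0 3.4
  endloop
 endfacet
 facet normal -0.429 0.505 -0.749
  outer loop
   vertex 3.6 3.7 1.1
   vertex 1.4 0.5 0.2
   vertex 0.3 4.9 3.8
  endloop
 endfacet
 facet normal 0.041 0.244 -0.969
  outer loop
   vertex 3.6 3.7 1.1
   vertex 4.8 3.5 1.1
   vertex 1.4 0.5 0.2
  endloop
 endfacet
 facet normal 0.582 -0.458 -0.672
  outer loop
   vertex 3.3 1.3 1.3
   vertex 1.4 0.5 0.2
   vertex 4.8 3.5 1.1
  endloop
 endfacet
 facet normal 0.633 -0.486 -0.602
  outer loop
   vertex 3.3 1.3 1.3
   vertex 4.8 3.5 1.1
   vertex 4.3 0.0 3.4
  endloop
 endfacet
 facet normal 0.580 -0.539 -0.610
  outer loop
   vertex 3.3 1.3 1.3
   vertex 4.3 0.0 3.4
   vertex 1.4 0.5 0.2
  endloop
 endfacet
 facet normal -0.813 0.233 -0.534
  outer loop
   vertex 0.6 1.6 1.9
   vertex 0.3 4.9 3.8
   vertex 1.4 0.5 0.2
  endloop
 endfacet
 facet normal -0.952 -0.213 0.219
  outer loop
   vertex 0.6 1.6 1.9
   vertex 1.1 0.6 3.1
   vertex 0.3 4.9 3.8
  endloop
 endfacet
 facet normal -0.856 -0.513 -0.071
  outer loop
   vertex 0.6 1.6 1.9
   vertex 1.4 0.5 0.2
   vertex 1.1 0.6 3.1
  endloop
 endfacet
 facet normal -0.235 0.748 -0.620
  outer loop
   vertex 4.3 4.5 1.8
   vertex 3.6 3.7 1.1
   vertex 0.3 4.9 3.8
  endloop
 endfacet
 facet normal 0.101 0.604 -0.791
  outer loop
   vertex 4.3 4.5 1.8
   vertex 4.8 3.5 1.1
   vertex 3.6 3.7 1.1
  endloop
 endfacet
 facet normal 0.451 0.299 0.841
  outer loop
   vertex 4.3 4.5 1.8
   vertex 0.3 4.9 3.8
   vertex 4.3 0.0 3.4
  endloop
 endfacet
 facet normal 0.893 0.150 0.423
  outer loop
   vertex 4.3 4.5 1.8
   vertex 4.3 0.0 3.4
   vertex 4.8 3.5 1.1
  endloop
 endfacet
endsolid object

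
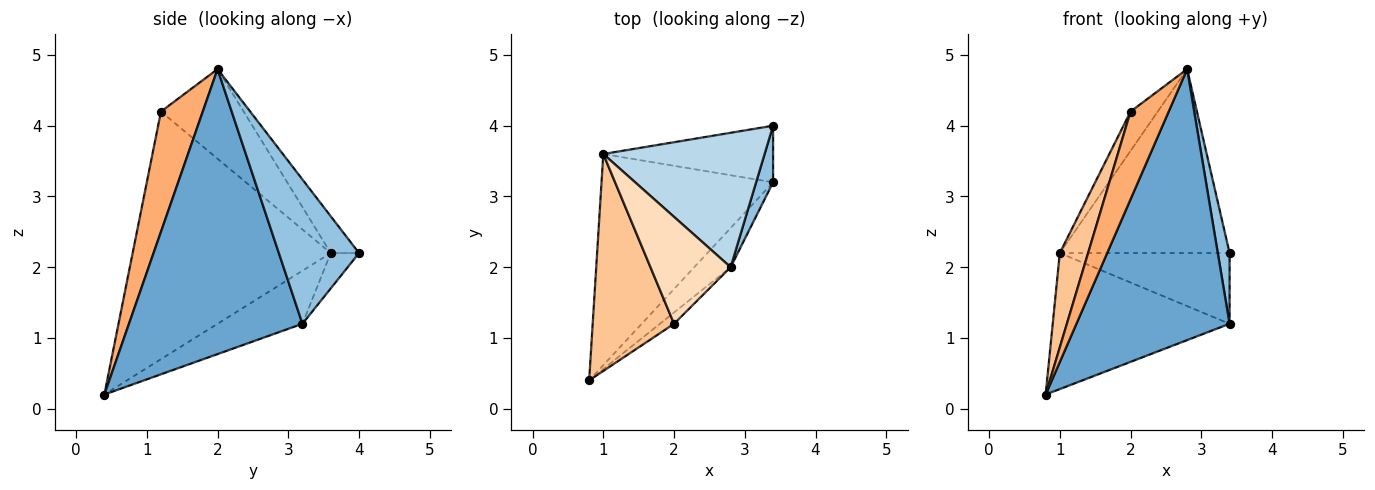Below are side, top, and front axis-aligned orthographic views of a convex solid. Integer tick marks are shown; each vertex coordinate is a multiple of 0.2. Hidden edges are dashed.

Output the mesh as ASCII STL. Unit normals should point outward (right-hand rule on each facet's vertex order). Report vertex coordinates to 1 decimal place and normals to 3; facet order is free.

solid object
 facet normal 0.746 -0.659 -0.095
  outer loop
   vertex 3.4 3.2 1.2
   vertex 2.8 2.0 4.8
   vertex 0.8 0.4 0.2
  endloop
 endfacet
 facet normal 0.983 -0.145 0.116
  outer loop
   vertex 3.4 3.2 1.2
   vertex 3.4 4.0 2.2
   vertex 2.8 2.0 4.8
  endloop
 endfacet
 facet normal -0.133 0.800 0.585
  outer loop
   vertex 1.0 3.6 2.2
   vertex 2.8 2.0 4.8
   vertex 3.4 4.0 2.2
  endloop
 endfacet
 facet normal -0.252 0.524 -0.814
  outer loop
   vertex 1.0 3.6 2.2
   vertex 3.4 3.2 1.2
   vertex 0.8 0.4 0.2
  endloop
 endfacet
 facet normal -0.129 0.774 -0.619
  outer loop
   vertex 1.0 3.6 2.2
   vertex 3.4 4.0 2.2
   vertex 3.4 3.2 1.2
  endloop
 endfacet
 facet normal 0.736 -0.671 -0.087
  outer loop
   vertex 2.0 1.2 4.2
   vertex 0.8 0.4 0.2
   vertex 2.8 2.0 4.8
  endloop
 endfacet
 facet normal -0.941 -0.134 0.309
  outer loop
   vertex 2.0 1.2 4.2
   vertex 1.0 3.6 2.2
   vertex 0.8 0.4 0.2
  endloop
 endfacet
 facet normal -0.724 0.238 0.648
  outer loop
   vertex 2.0 1.2 4.2
   vertex 2.8 2.0 4.8
   vertex 1.0 3.6 2.2
  endloop
 endfacet
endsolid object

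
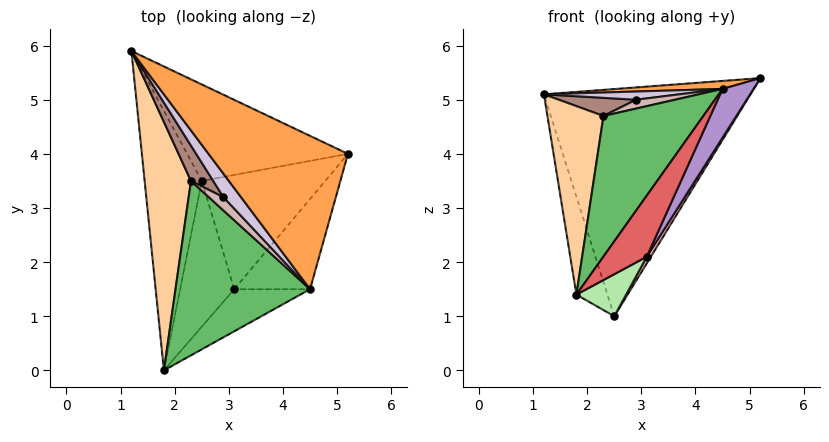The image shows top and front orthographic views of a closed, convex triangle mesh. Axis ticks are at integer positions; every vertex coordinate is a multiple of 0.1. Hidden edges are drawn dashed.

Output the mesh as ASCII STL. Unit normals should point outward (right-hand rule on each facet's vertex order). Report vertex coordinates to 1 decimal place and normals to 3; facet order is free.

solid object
 facet normal 0.423 0.834 -0.354
  outer loop
   vertex 2.5 3.5 1.0
   vertex 1.2 5.9 5.1
   vertex 5.2 4.0 5.4
  endloop
 endfacet
 facet normal -0.917 0.141 -0.373
  outer loop
   vertex 2.5 3.5 1.0
   vertex 1.8 0.0 1.4
   vertex 1.2 5.9 5.1
  endloop
 endfacet
 facet normal -0.099 -0.052 0.994
  outer loop
   vertex 4.5 1.5 5.2
   vertex 5.2 4.0 5.4
   vertex 1.2 5.9 5.1
  endloop
 endfacet
 facet normal -0.717 -0.421 0.555
  outer loop
   vertex 2.3 3.5 4.7
   vertex 1.2 5.9 5.1
   vertex 1.8 0.0 1.4
  endloop
 endfacet
 facet normal -0.599 -0.503 0.624
  outer loop
   vertex 2.3 3.5 4.7
   vertex 1.8 0.0 1.4
   vertex 4.5 1.5 5.2
  endloop
 endfacet
 facet normal 0.642 -0.213 -0.737
  outer loop
   vertex 3.1 1.5 2.1
   vertex 1.8 0.0 1.4
   vertex 2.5 3.5 1.0
  endloop
 endfacet
 facet normal 0.782 -0.513 -0.353
  outer loop
   vertex 3.1 1.5 2.1
   vertex 4.5 1.5 5.2
   vertex 1.8 0.0 1.4
  endloop
 endfacet
 facet normal 0.853 -0.030 -0.520
  outer loop
   vertex 3.1 1.5 2.1
   vertex 2.5 3.5 1.0
   vertex 5.2 4.0 5.4
  endloop
 endfacet
 facet normal 0.890 -0.217 -0.402
  outer loop
   vertex 3.1 1.5 2.1
   vertex 5.2 4.0 5.4
   vertex 4.5 1.5 5.2
  endloop
 endfacet
 facet normal -0.424 -0.299 0.855
  outer loop
   vertex 2.9 3.2 5.0
   vertex 4.5 1.5 5.2
   vertex 1.2 5.9 5.1
  endloop
 endfacet
 facet normal -0.558 -0.379 0.738
  outer loop
   vertex 2.9 3.2 5.0
   vertex 1.2 5.9 5.1
   vertex 2.3 3.5 4.7
  endloop
 endfacet
 facet normal -0.570 -0.456 0.684
  outer loop
   vertex 2.9 3.2 5.0
   vertex 2.3 3.5 4.7
   vertex 4.5 1.5 5.2
  endloop
 endfacet
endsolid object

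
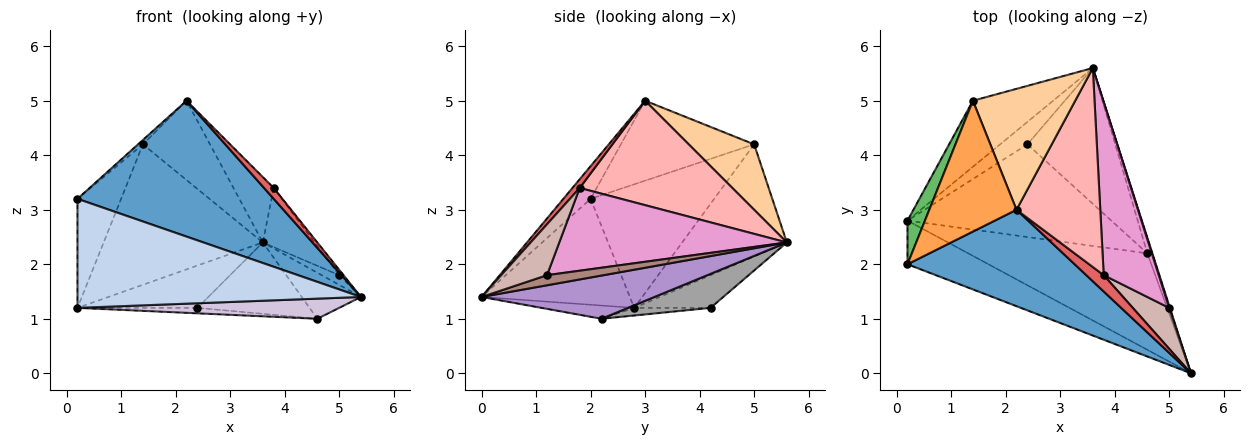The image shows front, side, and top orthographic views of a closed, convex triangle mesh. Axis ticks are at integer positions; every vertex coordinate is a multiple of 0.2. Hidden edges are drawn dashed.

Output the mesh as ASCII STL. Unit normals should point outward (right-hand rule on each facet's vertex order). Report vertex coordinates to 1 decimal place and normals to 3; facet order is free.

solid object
 facet normal -0.113 -0.810 0.575
  outer loop
   vertex 2.2 3.0 5.0
   vertex 0.2 2.0 3.2
   vertex 5.4 0.0 1.4
  endloop
 endfacet
 facet normal -0.437 -0.835 -0.334
  outer loop
   vertex 0.2 2.8 1.2
   vertex 5.4 0.0 1.4
   vertex 0.2 2.0 3.2
  endloop
 endfacet
 facet normal -0.676 0.025 0.737
  outer loop
   vertex 1.4 5.0 4.2
   vertex 0.2 2.0 3.2
   vertex 2.2 3.0 5.0
  endloop
 endfacet
 facet normal 0.471 0.484 0.737
  outer loop
   vertex 1.4 5.0 4.2
   vertex 2.2 3.0 5.0
   vertex 3.6 5.6 2.4
  endloop
 endfacet
 facet normal -0.935 0.330 0.132
  outer loop
   vertex 1.4 5.0 4.2
   vertex 0.2 2.8 1.2
   vertex 0.2 2.0 3.2
  endloop
 endfacet
 facet normal -0.511 0.778 -0.366
  outer loop
   vertex 1.4 5.0 4.2
   vertex 3.6 5.6 2.4
   vertex 0.2 2.8 1.2
  endloop
 endfacet
 facet normal 0.384 -0.512 0.768
  outer loop
   vertex 3.8 1.8 3.4
   vertex 2.2 3.0 5.0
   vertex 5.4 0.0 1.4
  endloop
 endfacet
 facet normal 0.764 0.202 0.613
  outer loop
   vertex 3.8 1.8 3.4
   vertex 3.6 5.6 2.4
   vertex 2.2 3.0 5.0
  endloop
 endfacet
 facet normal 0.940 0.322 -0.110
  outer loop
   vertex 4.6 2.2 1.0
   vertex 3.6 5.6 2.4
   vertex 5.4 0.0 1.4
  endloop
 endfacet
 facet normal -0.072 -0.204 -0.976
  outer loop
   vertex 4.6 2.2 1.0
   vertex 5.4 0.0 1.4
   vertex 0.2 2.8 1.2
  endloop
 endfacet
 facet normal 0.953 0.293 0.073
  outer loop
   vertex 5.0 1.2 1.8
   vertex 5.4 0.0 1.4
   vertex 3.6 5.6 2.4
  endloop
 endfacet
 facet normal 0.811 0.077 0.580
  outer loop
   vertex 5.0 1.2 1.8
   vertex 3.8 1.8 3.4
   vertex 5.4 0.0 1.4
  endloop
 endfacet
 facet normal 0.818 0.186 0.544
  outer loop
   vertex 5.0 1.2 1.8
   vertex 3.6 5.6 2.4
   vertex 3.8 1.8 3.4
  endloop
 endfacet
 facet normal -0.490 0.770 -0.408
  outer loop
   vertex 2.4 4.2 1.2
   vertex 0.2 2.8 1.2
   vertex 3.6 5.6 2.4
  endloop
 endfacet
 facet normal 0.324 0.440 -0.837
  outer loop
   vertex 2.4 4.2 1.2
   vertex 3.6 5.6 2.4
   vertex 4.6 2.2 1.0
  endloop
 endfacet
 facet normal -0.037 0.059 -0.998
  outer loop
   vertex 2.4 4.2 1.2
   vertex 4.6 2.2 1.0
   vertex 0.2 2.8 1.2
  endloop
 endfacet
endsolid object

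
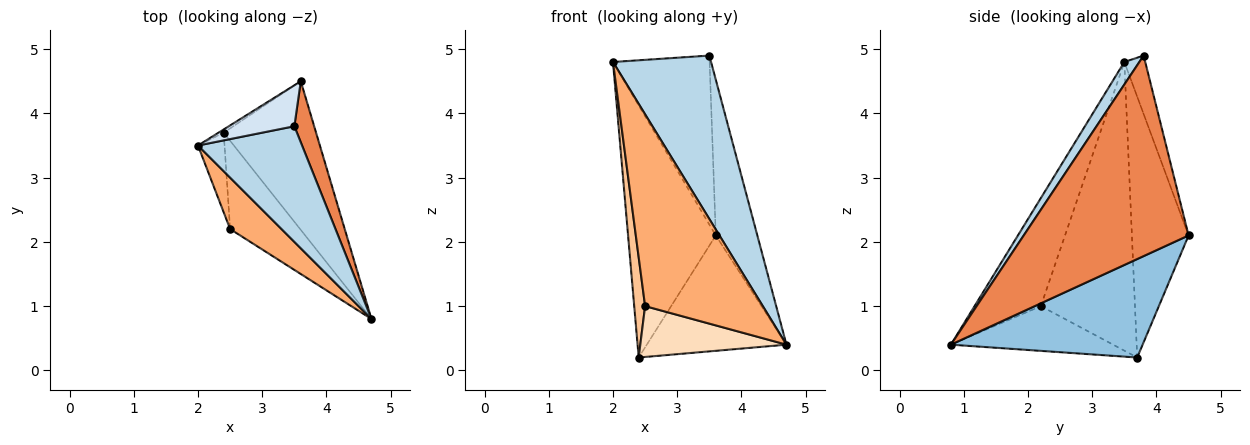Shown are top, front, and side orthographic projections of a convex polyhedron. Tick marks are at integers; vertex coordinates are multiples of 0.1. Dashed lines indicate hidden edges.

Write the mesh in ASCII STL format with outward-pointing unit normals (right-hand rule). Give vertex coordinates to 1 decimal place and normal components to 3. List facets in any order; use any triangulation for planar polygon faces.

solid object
 facet normal -0.543 0.840 -0.011
  outer loop
   vertex 2.4 3.7 0.2
   vertex 2.0 3.5 4.8
   vertex 3.6 4.5 2.1
  endloop
 endfacet
 facet normal 0.644 0.469 -0.604
  outer loop
   vertex 2.4 3.7 0.2
   vertex 3.6 4.5 2.1
   vertex 4.7 0.8 0.4
  endloop
 endfacet
 facet normal 0.124 -0.810 0.573
  outer loop
   vertex 3.5 3.8 4.9
   vertex 2.0 3.5 4.8
   vertex 4.7 0.8 0.4
  endloop
 endfacet
 facet normal -0.206 0.951 0.230
  outer loop
   vertex 3.5 3.8 4.9
   vertex 3.6 4.5 2.1
   vertex 2.0 3.5 4.8
  endloop
 endfacet
 facet normal 0.965 0.243 0.095
  outer loop
   vertex 3.5 3.8 4.9
   vertex 4.7 0.8 0.4
   vertex 3.6 4.5 2.1
  endloop
 endfacet
 facet normal -0.478 -0.848 0.227
  outer loop
   vertex 2.5 2.2 1.0
   vertex 4.7 0.8 0.4
   vertex 2.0 3.5 4.8
  endloop
 endfacet
 facet normal -0.989 -0.114 -0.091
  outer loop
   vertex 2.5 2.2 1.0
   vertex 2.0 3.5 4.8
   vertex 2.4 3.7 0.2
  endloop
 endfacet
 facet normal -0.485 -0.437 -0.758
  outer loop
   vertex 2.5 2.2 1.0
   vertex 2.4 3.7 0.2
   vertex 4.7 0.8 0.4
  endloop
 endfacet
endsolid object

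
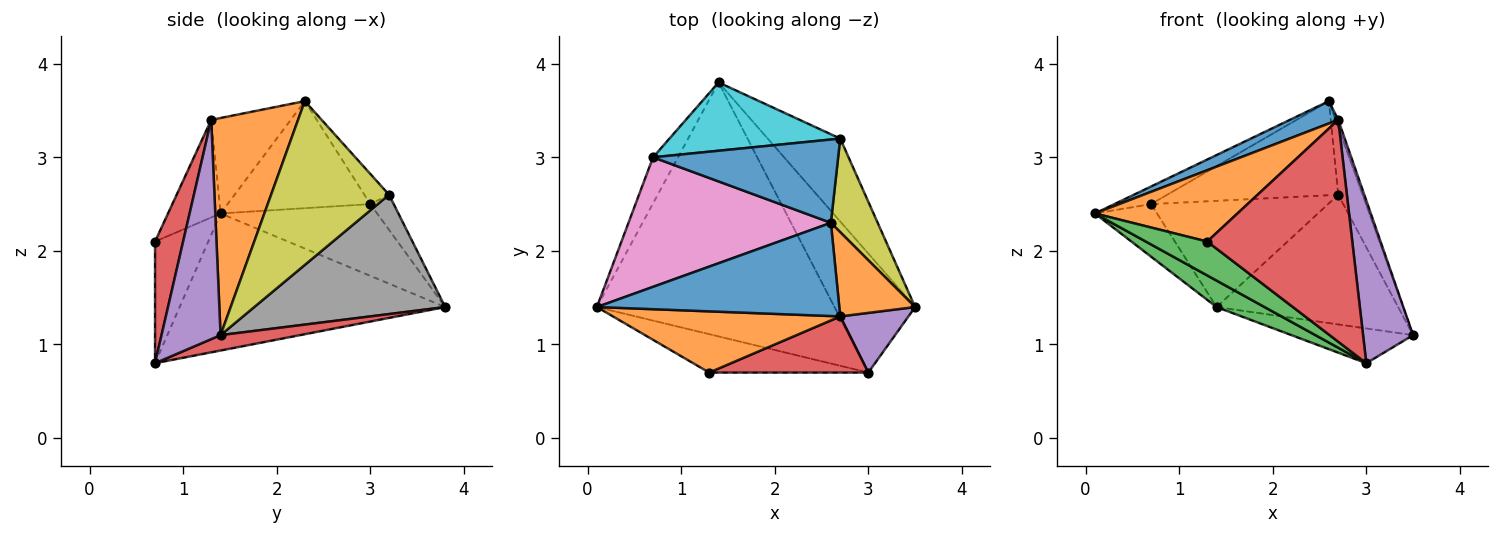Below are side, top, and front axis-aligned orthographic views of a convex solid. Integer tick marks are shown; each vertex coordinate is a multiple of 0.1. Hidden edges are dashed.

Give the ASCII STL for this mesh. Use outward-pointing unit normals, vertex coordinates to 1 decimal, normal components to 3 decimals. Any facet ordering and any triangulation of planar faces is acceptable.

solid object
 facet normal -0.358 -0.217 0.908
  outer loop
   vertex 2.7 1.3 3.4
   vertex 2.6 2.3 3.6
   vertex 0.1 1.4 2.4
  endloop
 endfacet
 facet normal 0.944 0.028 0.329
  outer loop
   vertex 2.7 1.3 3.4
   vertex 3.5 1.4 1.1
   vertex 2.6 2.3 3.6
  endloop
 endfacet
 facet normal -0.498 -0.090 -0.863
  outer loop
   vertex 3.0 0.7 0.8
   vertex 0.1 1.4 2.4
   vertex 1.4 3.8 1.4
  endloop
 endfacet
 facet normal 0.180 0.276 -0.944
  outer loop
   vertex 3.0 0.7 0.8
   vertex 1.4 3.8 1.4
   vertex 3.5 1.4 1.1
  endloop
 endfacet
 facet normal 0.742 -0.629 0.231
  outer loop
   vertex 3.0 0.7 0.8
   vertex 3.5 1.4 1.1
   vertex 2.7 1.3 3.4
  endloop
 endfacet
 facet normal -0.884 0.351 -0.308
  outer loop
   vertex 0.7 3.0 2.5
   vertex 1.4 3.8 1.4
   vertex 0.1 1.4 2.4
  endloop
 endfacet
 facet normal -0.464 0.119 0.878
  outer loop
   vertex 0.7 3.0 2.5
   vertex 0.1 1.4 2.4
   vertex 2.6 2.3 3.6
  endloop
 endfacet
 facet normal 0.663 0.631 -0.403
  outer loop
   vertex 2.7 3.2 2.6
   vertex 3.5 1.4 1.1
   vertex 1.4 3.8 1.4
  endloop
 endfacet
 facet normal 0.943 0.195 0.269
  outer loop
   vertex 2.7 3.2 2.6
   vertex 2.6 2.3 3.6
   vertex 3.5 1.4 1.1
  endloop
 endfacet
 facet normal -0.110 0.836 0.538
  outer loop
   vertex 2.7 3.2 2.6
   vertex 1.4 3.8 1.4
   vertex 0.7 3.0 2.5
  endloop
 endfacet
 facet normal -0.107 0.744 0.659
  outer loop
   vertex 2.7 3.2 2.6
   vertex 0.7 3.0 2.5
   vertex 2.6 2.3 3.6
  endloop
 endfacet
 facet normal -0.269 -0.731 0.627
  outer loop
   vertex 1.3 0.7 2.1
   vertex 2.7 1.3 3.4
   vertex 0.1 1.4 2.4
  endloop
 endfacet
 facet normal -0.497 -0.574 -0.650
  outer loop
   vertex 1.3 0.7 2.1
   vertex 0.1 1.4 2.4
   vertex 3.0 0.7 0.8
  endloop
 endfacet
 facet normal 0.184 -0.953 0.241
  outer loop
   vertex 1.3 0.7 2.1
   vertex 3.0 0.7 0.8
   vertex 2.7 1.3 3.4
  endloop
 endfacet
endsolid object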